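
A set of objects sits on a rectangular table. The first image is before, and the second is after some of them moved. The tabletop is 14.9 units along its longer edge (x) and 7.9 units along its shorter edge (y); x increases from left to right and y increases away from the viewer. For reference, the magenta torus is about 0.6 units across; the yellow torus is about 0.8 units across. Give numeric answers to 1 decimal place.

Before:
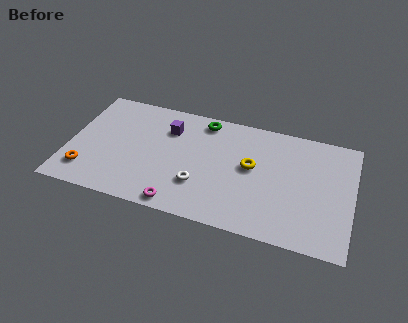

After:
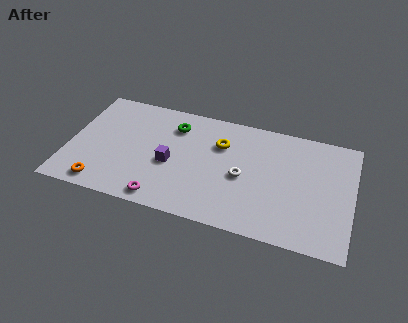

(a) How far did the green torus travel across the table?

1.7

The green torus moved from about (6.9, 6.9) to (5.4, 6.1), a distance of √(1.5² + 0.8²) ≈ 1.7.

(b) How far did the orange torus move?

1.1

The orange torus was near (1.1, 1.7) before and (2.0, 1.0) after, so it travelled √(0.9² + 0.7²) ≈ 1.1 units.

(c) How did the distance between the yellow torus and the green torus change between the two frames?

-1.1

Before: roughly 3.7 units apart; after: 2.6. That's 1.1 units closer together.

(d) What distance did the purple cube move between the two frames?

2.4

From (5.1, 5.8) to (5.4, 3.4), the purple cube covered √(0.3² + 2.4²) ≈ 2.4 units.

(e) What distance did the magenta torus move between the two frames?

0.9

The magenta torus was near (6.1, 0.8) before and (5.2, 0.9) after, so it travelled √(0.9² + 0.1²) ≈ 0.9 units.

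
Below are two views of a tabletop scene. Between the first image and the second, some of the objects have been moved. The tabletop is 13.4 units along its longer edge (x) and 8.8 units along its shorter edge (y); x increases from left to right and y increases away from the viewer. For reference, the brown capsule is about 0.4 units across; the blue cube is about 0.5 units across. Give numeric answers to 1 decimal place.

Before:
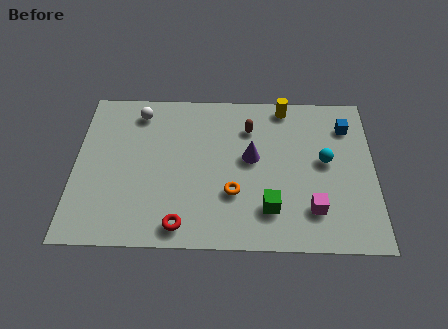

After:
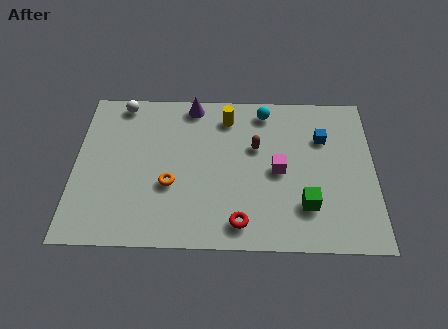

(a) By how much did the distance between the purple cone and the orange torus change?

+2.5

Before: roughly 2.2 units apart; after: 4.7. That's 2.5 units further apart.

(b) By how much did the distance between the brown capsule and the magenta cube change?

-3.7

The distance was about 5.3 in the first image and 1.6 in the second, so they moved 3.7 units closer together.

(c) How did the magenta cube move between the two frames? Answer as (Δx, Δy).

(-1.5, 2.1)

The magenta cube started near (10.6, 2.1) and ended near (9.1, 4.2).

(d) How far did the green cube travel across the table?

1.6

The green cube moved from about (8.7, 2.1) to (10.3, 2.3), a distance of √(1.6² + 0.2²) ≈ 1.6.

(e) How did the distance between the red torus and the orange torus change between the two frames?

+0.8

They were about 2.9 units apart before and 3.7 after — 0.8 units further apart.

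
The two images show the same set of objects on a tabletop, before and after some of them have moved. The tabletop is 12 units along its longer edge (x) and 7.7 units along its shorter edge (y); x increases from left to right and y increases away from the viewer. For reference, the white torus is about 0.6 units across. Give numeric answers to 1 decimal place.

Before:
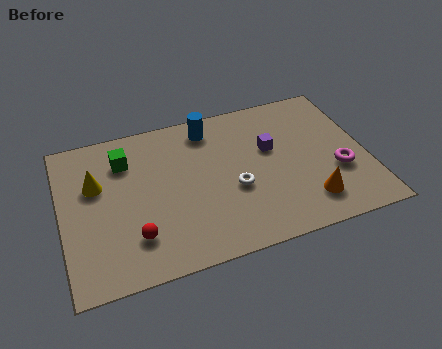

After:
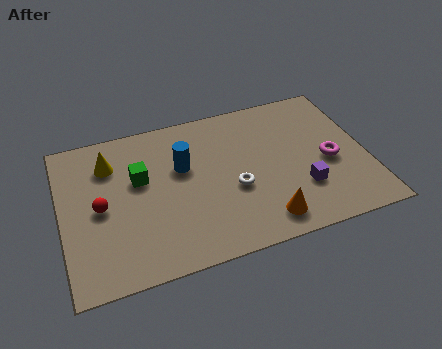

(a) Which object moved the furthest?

the purple cube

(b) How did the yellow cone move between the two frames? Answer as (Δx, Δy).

(0.6, 0.9)

From the two frames, the yellow cone sits at roughly (1.4, 4.9) before and (2.0, 5.8) after.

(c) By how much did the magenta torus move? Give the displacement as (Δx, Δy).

(-0.3, 0.6)

The magenta torus was at about (10.8, 2.8) and moved to about (10.5, 3.4).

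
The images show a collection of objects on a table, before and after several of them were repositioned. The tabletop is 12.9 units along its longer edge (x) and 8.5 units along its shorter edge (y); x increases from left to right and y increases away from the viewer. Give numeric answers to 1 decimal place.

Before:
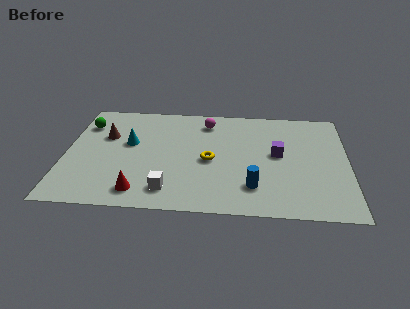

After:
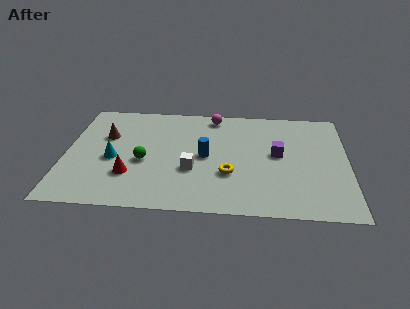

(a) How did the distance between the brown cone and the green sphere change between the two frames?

+1.3

The distance was about 1.3 in the first image and 2.6 in the second, so they moved 1.3 units further apart.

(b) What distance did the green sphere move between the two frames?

4.0

The green sphere moved from about (0.8, 6.4) to (3.6, 3.6), a distance of √(2.8² + 2.8²) ≈ 4.0.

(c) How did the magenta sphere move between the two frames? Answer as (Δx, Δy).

(0.3, 0.5)

The magenta sphere started near (6.4, 7.0) and ended near (6.7, 7.5).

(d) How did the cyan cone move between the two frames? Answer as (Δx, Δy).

(-0.7, -1.3)

From the two frames, the cyan cone sits at roughly (2.9, 5.0) before and (2.2, 3.7) after.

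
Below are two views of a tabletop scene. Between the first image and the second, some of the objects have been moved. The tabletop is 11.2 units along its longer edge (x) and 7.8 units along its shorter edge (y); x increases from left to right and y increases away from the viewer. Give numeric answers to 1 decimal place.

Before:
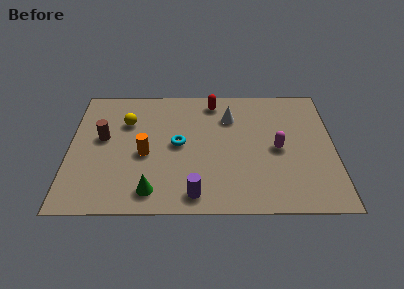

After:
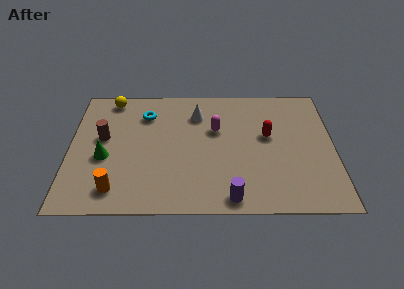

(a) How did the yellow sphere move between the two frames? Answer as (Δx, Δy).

(-0.7, 1.5)

From the two frames, the yellow sphere sits at roughly (2.4, 5.4) before and (1.7, 6.9) after.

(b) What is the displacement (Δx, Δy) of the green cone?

(-2.0, 2.0)

The green cone was at about (3.5, 1.2) and moved to about (1.5, 3.2).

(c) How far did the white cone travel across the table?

1.4

From (6.8, 5.7) to (5.4, 5.9), the white cone covered √(1.4² + 0.2²) ≈ 1.4 units.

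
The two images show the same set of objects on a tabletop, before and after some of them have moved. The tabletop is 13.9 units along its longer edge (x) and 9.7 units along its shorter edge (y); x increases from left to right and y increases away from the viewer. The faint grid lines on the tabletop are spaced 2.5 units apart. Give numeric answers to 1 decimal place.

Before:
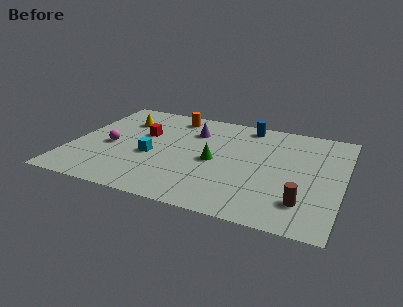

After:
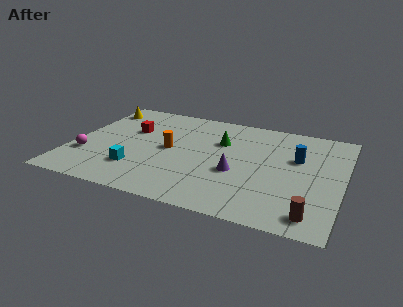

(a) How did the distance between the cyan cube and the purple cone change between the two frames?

+1.6

Before: roughly 3.6 units apart; after: 5.2. That's 1.6 units further apart.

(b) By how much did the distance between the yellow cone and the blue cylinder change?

+4.3

The distance was about 6.6 in the first image and 10.9 in the second, so they moved 4.3 units further apart.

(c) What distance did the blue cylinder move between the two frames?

3.8

The blue cylinder moved from about (8.7, 8.6) to (11.5, 6.1), a distance of √(2.8² + 2.5²) ≈ 3.8.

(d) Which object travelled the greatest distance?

the purple cone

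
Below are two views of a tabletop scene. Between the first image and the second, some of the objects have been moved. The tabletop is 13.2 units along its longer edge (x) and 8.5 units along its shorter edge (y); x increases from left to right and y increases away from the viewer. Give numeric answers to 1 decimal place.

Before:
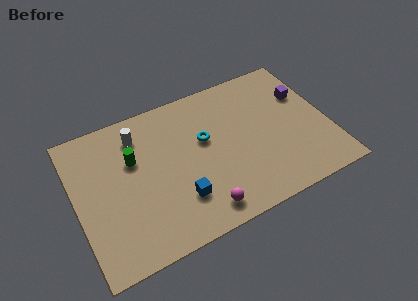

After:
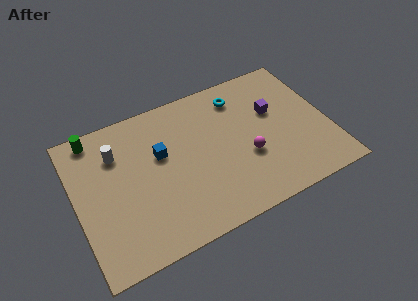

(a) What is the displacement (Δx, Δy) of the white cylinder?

(-1.2, -0.6)

The white cylinder started near (3.5, 6.8) and ended near (2.3, 6.2).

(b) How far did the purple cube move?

1.7

The purple cube moved from about (12.2, 5.7) to (10.5, 5.3), a distance of √(1.7² + 0.4²) ≈ 1.7.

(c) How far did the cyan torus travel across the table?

2.8

The cyan torus was near (6.8, 5.1) before and (8.9, 6.9) after, so it travelled √(2.1² + 1.8²) ≈ 2.8 units.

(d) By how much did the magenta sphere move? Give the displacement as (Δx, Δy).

(2.7, 2.0)

From the two frames, the magenta sphere sits at roughly (6.1, 1.2) before and (8.8, 3.2) after.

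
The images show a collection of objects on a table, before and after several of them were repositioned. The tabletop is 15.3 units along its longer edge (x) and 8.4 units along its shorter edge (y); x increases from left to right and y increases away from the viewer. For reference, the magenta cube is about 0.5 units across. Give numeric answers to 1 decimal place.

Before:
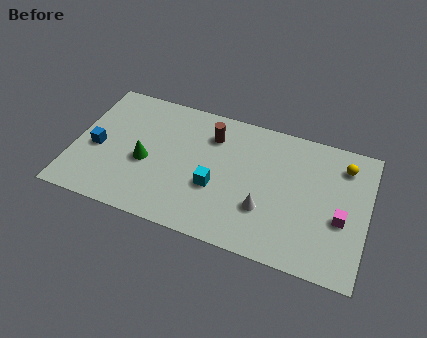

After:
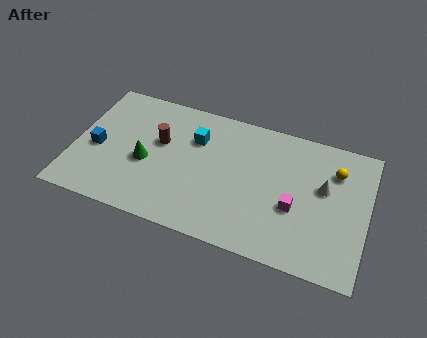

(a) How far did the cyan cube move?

3.0

From (7.5, 3.2) to (6.2, 5.9), the cyan cube covered √(1.3² + 2.7²) ≈ 3.0 units.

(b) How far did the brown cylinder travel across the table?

2.9

From (7.0, 6.4) to (4.4, 5.1), the brown cylinder covered √(2.6² + 1.3²) ≈ 2.9 units.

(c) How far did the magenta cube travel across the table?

2.4

From (14.0, 3.4) to (11.6, 3.3), the magenta cube covered √(2.4² + 0.1²) ≈ 2.4 units.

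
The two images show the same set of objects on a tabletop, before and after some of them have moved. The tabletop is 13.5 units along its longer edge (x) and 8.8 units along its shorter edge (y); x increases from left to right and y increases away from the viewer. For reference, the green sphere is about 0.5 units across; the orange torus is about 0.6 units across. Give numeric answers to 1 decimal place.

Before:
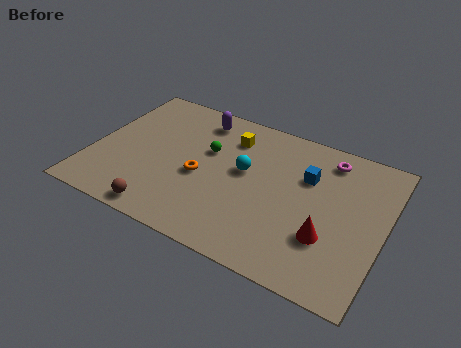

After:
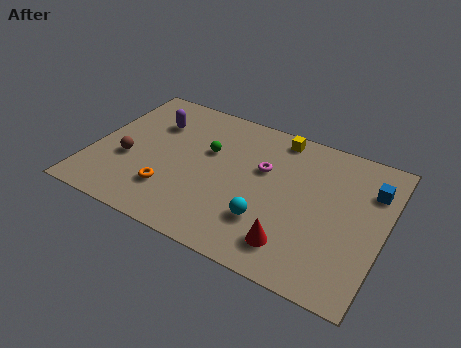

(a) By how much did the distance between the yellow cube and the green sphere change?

+2.2

The distance was about 1.6 in the first image and 3.8 in the second, so they moved 2.2 units further apart.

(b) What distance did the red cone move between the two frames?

1.8

The red cone moved from about (11.1, 2.8) to (9.7, 1.7), a distance of √(1.4² + 1.1²) ≈ 1.8.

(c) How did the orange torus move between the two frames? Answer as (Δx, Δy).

(-1.2, -1.5)

The orange torus started near (5.1, 3.8) and ended near (3.9, 2.3).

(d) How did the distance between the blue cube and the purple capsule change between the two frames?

+4.7

They were about 5.5 units apart before and 10.2 after — 4.7 units further apart.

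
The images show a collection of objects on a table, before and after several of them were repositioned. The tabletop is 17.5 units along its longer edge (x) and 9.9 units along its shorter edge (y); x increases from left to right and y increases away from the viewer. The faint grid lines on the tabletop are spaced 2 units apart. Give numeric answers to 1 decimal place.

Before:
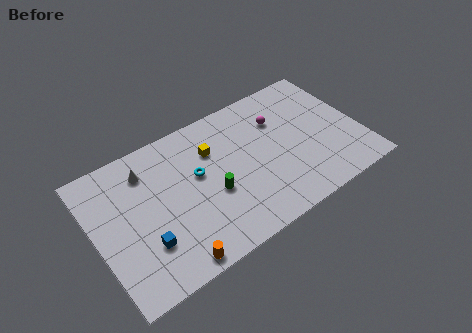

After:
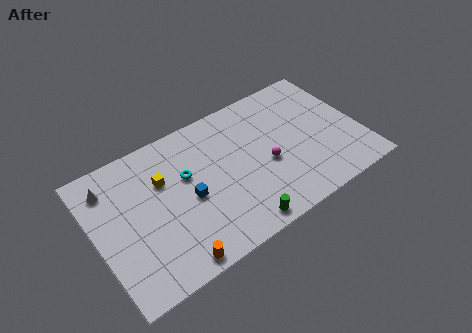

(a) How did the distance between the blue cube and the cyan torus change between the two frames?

-3.3

They were about 4.9 units apart before and 1.6 after — 3.3 units closer together.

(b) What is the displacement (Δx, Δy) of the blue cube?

(3.1, 1.6)

The blue cube was at about (2.9, 2.9) and moved to about (6.0, 4.5).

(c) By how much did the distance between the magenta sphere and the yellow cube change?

+2.5

They were about 4.5 units apart before and 7.0 after — 2.5 units further apart.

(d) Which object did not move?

the orange cylinder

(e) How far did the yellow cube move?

3.4

The yellow cube was near (8.0, 7.0) before and (4.6, 6.6) after, so it travelled √(3.4² + 0.4²) ≈ 3.4 units.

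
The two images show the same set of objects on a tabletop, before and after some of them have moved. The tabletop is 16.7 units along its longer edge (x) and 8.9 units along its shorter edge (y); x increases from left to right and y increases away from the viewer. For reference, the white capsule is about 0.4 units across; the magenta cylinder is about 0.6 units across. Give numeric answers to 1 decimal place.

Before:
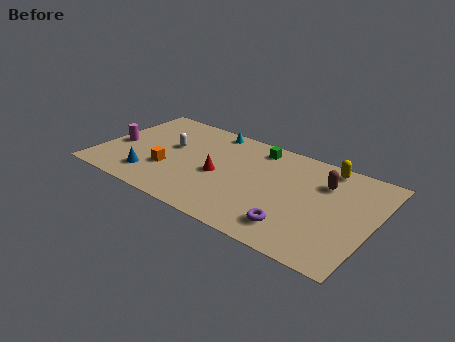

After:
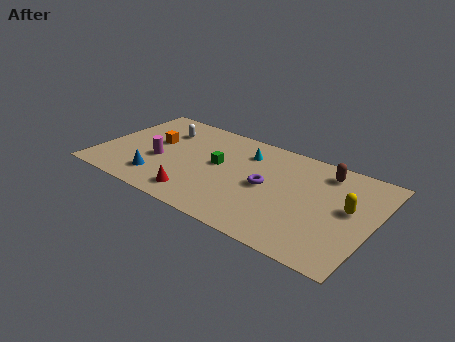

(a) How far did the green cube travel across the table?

3.4

The green cube moved from about (9.2, 7.6) to (7.2, 4.9), a distance of √(2.0² + 2.7²) ≈ 3.4.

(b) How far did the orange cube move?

2.6

The orange cube moved from about (4.4, 3.0) to (3.1, 5.2), a distance of √(1.3² + 2.2²) ≈ 2.6.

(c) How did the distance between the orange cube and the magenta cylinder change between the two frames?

-1.8

They were about 3.5 units apart before and 1.7 after — 1.8 units closer together.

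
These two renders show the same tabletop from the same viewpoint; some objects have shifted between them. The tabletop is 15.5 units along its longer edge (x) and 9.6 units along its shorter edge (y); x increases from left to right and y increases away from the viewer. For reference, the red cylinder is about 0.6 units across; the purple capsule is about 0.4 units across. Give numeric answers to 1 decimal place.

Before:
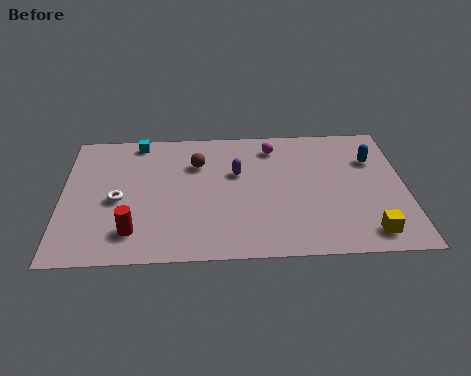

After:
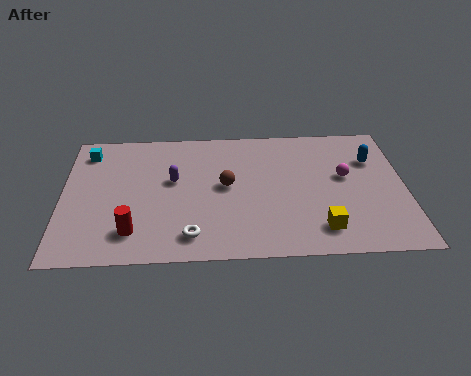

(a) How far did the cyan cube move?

2.4

The cyan cube was near (3.4, 8.6) before and (1.1, 7.9) after, so it travelled √(2.3² + 0.7²) ≈ 2.4 units.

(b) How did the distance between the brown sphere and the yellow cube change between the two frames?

-4.0

Before: roughly 9.3 units apart; after: 5.3. That's 4.0 units closer together.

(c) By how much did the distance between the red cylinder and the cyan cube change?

-0.3

The distance was about 6.6 in the first image and 6.3 in the second, so they moved 0.3 units closer together.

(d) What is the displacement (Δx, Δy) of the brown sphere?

(1.3, -1.7)

The brown sphere was at about (6.1, 6.8) and moved to about (7.4, 5.1).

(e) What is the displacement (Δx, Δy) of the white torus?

(3.3, -2.7)

The white torus started near (2.5, 4.3) and ended near (5.8, 1.6).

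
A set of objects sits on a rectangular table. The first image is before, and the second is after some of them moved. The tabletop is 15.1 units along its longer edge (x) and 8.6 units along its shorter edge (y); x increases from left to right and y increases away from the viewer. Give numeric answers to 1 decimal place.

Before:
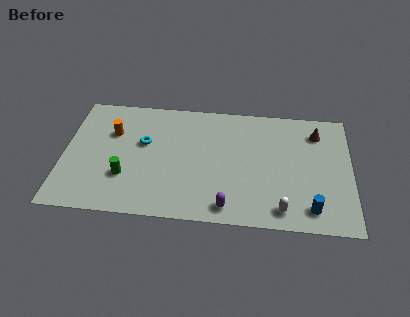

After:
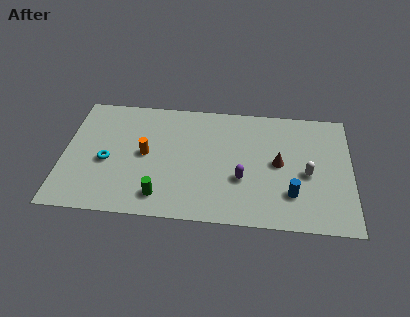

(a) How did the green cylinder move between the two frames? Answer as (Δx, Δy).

(1.9, -1.2)

From the two frames, the green cylinder sits at roughly (3.3, 2.7) before and (5.2, 1.5) after.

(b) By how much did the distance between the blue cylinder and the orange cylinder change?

-3.4

They were about 11.4 units apart before and 8.0 after — 3.4 units closer together.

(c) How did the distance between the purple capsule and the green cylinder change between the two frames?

-1.1

They were about 5.6 units apart before and 4.5 after — 1.1 units closer together.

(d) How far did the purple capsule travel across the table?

2.1

The purple capsule was near (8.7, 1.1) before and (9.4, 3.1) after, so it travelled √(0.7² + 2.0²) ≈ 2.1 units.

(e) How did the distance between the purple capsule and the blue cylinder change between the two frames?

-1.6

Before: roughly 4.3 units apart; after: 2.7. That's 1.6 units closer together.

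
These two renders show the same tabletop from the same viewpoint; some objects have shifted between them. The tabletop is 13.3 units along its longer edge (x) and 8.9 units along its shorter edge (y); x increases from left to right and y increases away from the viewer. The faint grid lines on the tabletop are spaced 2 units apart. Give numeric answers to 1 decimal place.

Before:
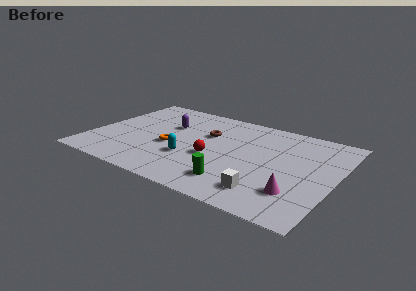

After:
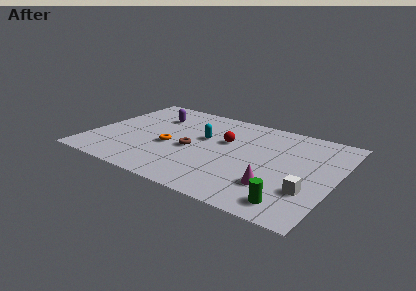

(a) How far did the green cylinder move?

3.1

The green cylinder was near (8.3, 1.8) before and (11.4, 1.3) after, so it travelled √(3.1² + 0.5²) ≈ 3.1 units.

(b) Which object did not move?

the orange torus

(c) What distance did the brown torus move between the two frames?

2.0

The brown torus moved from about (6.1, 5.8) to (5.6, 3.9), a distance of √(0.5² + 1.9²) ≈ 2.0.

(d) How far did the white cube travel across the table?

2.3

From (10.0, 1.7) to (12.1, 2.7), the white cube covered √(2.1² + 1.0²) ≈ 2.3 units.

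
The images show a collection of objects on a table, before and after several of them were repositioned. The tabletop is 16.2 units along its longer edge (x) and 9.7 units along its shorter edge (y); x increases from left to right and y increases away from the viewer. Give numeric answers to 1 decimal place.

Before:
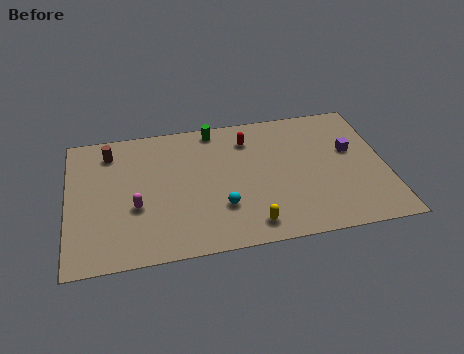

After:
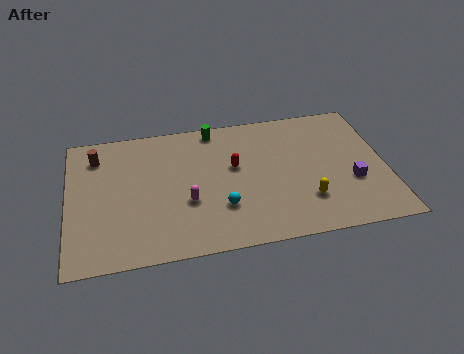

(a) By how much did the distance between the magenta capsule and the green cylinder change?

-1.2

Before: roughly 6.5 units apart; after: 5.3. That's 1.2 units closer together.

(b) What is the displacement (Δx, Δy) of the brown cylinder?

(-0.7, -0.2)

From the two frames, the brown cylinder sits at roughly (2.2, 7.9) before and (1.5, 7.7) after.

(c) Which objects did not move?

the cyan sphere and the green cylinder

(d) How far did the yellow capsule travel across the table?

3.1

The yellow capsule was near (9.1, 1.4) before and (12.0, 2.6) after, so it travelled √(2.9² + 1.2²) ≈ 3.1 units.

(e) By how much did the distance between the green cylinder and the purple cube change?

+1.1

The distance was about 7.5 in the first image and 8.6 in the second, so they moved 1.1 units further apart.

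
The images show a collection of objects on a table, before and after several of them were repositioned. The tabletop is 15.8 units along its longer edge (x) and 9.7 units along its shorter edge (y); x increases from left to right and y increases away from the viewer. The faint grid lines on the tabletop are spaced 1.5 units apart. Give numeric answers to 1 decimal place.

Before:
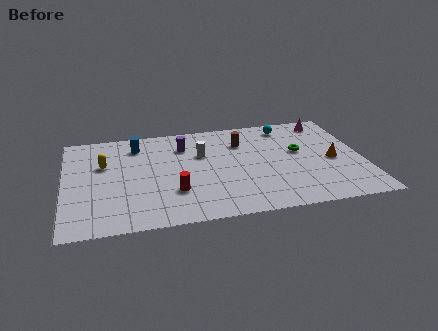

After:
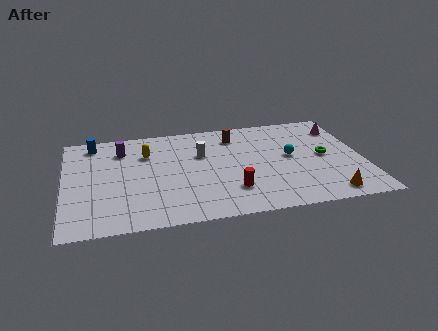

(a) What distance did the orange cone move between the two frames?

3.2

The orange cone was near (14.2, 4.4) before and (13.7, 1.2) after, so it travelled √(0.5² + 3.2²) ≈ 3.2 units.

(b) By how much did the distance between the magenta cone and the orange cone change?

+2.5

Before: roughly 4.0 units apart; after: 6.5. That's 2.5 units further apart.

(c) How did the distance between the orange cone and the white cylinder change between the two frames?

+1.0

The distance was about 7.2 in the first image and 8.2 in the second, so they moved 1.0 units further apart.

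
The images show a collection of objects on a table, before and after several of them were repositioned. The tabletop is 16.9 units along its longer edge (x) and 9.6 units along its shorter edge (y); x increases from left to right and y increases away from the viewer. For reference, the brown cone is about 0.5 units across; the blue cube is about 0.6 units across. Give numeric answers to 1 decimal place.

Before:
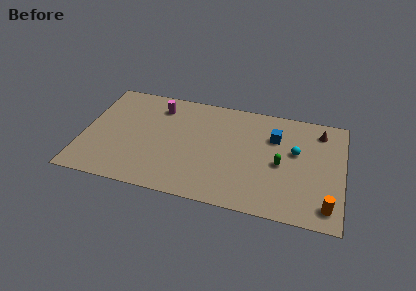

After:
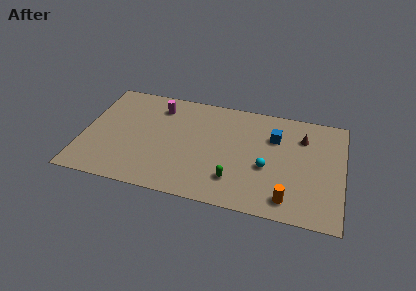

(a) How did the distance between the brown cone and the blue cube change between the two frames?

-1.3

Before: roughly 3.1 units apart; after: 1.8. That's 1.3 units closer together.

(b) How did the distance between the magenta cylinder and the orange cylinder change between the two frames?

-2.1

Before: roughly 12.9 units apart; after: 10.8. That's 2.1 units closer together.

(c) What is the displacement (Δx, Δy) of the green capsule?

(-2.9, -2.1)

The green capsule started near (12.9, 4.4) and ended near (10.0, 2.3).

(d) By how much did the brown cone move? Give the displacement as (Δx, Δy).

(-1.1, -0.8)

The brown cone was at about (15.3, 7.9) and moved to about (14.2, 7.1).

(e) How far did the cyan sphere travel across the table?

2.5

The cyan sphere moved from about (13.8, 5.7) to (12.0, 3.9), a distance of √(1.8² + 1.8²) ≈ 2.5.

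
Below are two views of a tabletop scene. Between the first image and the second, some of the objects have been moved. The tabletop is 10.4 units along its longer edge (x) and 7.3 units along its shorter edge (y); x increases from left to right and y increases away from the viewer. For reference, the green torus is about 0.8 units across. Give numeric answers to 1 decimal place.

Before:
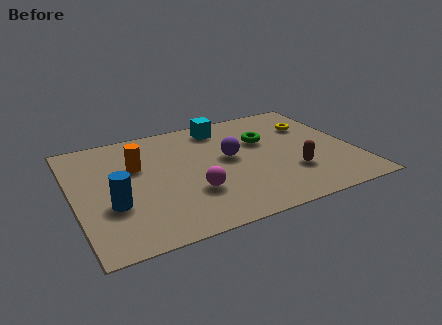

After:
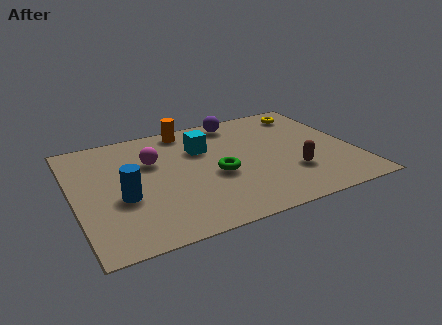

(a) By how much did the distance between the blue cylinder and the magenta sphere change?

-0.6

Before: roughly 2.9 units apart; after: 2.3. That's 0.6 units closer together.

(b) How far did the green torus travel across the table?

2.6

The green torus was near (7.2, 4.7) before and (5.2, 3.1) after, so it travelled √(2.0² + 1.6²) ≈ 2.6 units.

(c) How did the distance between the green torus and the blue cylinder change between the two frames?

-2.8

The distance was about 6.3 in the first image and 3.5 in the second, so they moved 2.8 units closer together.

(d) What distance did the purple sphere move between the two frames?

2.5

The purple sphere moved from about (5.8, 4.0) to (6.4, 6.4), a distance of √(0.6² + 2.4²) ≈ 2.5.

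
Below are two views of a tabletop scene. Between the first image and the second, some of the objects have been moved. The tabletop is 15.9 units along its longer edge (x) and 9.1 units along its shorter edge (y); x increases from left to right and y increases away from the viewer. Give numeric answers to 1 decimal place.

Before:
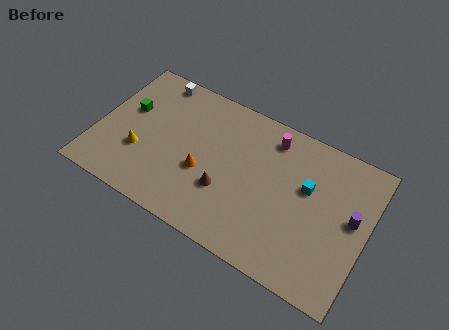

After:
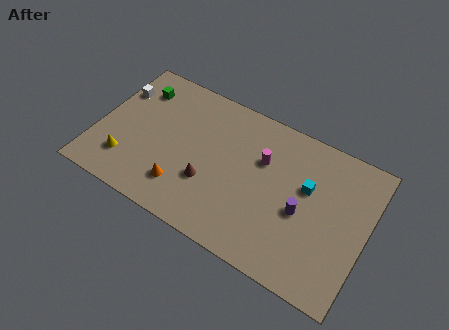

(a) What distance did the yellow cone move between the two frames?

1.1

The yellow cone moved from about (2.7, 3.1) to (2.0, 2.2), a distance of √(0.7² + 0.9²) ≈ 1.1.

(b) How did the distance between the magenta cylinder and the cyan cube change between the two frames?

-0.4

The distance was about 3.1 in the first image and 2.7 in the second, so they moved 0.4 units closer together.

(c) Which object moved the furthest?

the purple cylinder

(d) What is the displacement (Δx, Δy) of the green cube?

(0.3, 1.6)

The green cube was at about (1.6, 5.5) and moved to about (1.9, 7.1).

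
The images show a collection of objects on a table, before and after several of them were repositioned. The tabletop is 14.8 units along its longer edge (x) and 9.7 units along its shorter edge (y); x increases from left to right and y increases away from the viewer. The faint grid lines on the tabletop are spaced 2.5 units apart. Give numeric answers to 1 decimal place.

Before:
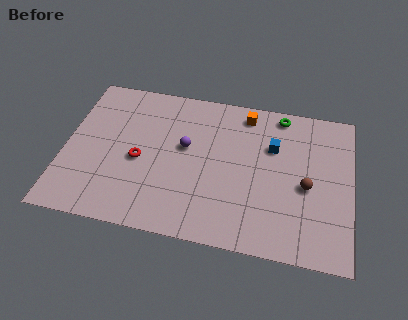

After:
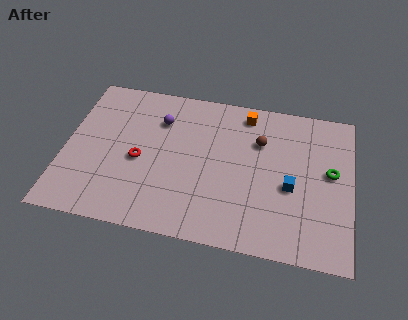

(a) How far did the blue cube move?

2.6

The blue cube moved from about (10.7, 6.5) to (11.7, 4.1), a distance of √(1.0² + 2.4²) ≈ 2.6.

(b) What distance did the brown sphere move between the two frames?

3.5

From (12.5, 4.3) to (10.0, 6.7), the brown sphere covered √(2.5² + 2.4²) ≈ 3.5 units.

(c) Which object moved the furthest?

the green torus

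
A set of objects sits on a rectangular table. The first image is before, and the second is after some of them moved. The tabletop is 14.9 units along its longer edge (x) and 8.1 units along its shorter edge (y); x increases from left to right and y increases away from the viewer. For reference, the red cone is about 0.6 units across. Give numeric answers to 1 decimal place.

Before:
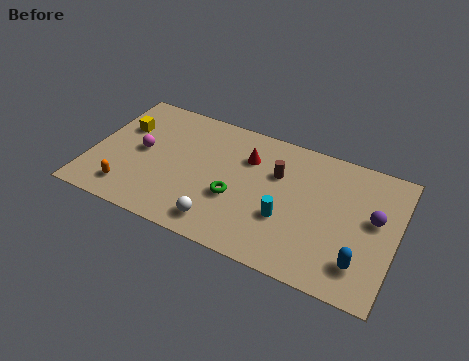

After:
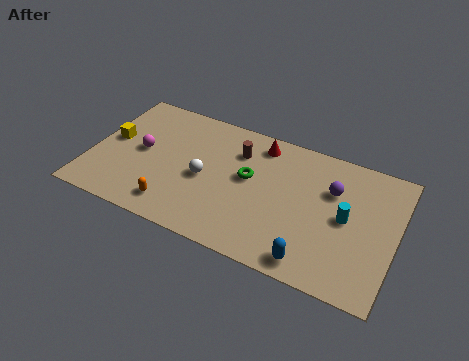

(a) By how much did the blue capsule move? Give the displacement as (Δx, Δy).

(-2.2, -0.8)

The blue capsule was at about (13.4, 1.8) and moved to about (11.2, 1.0).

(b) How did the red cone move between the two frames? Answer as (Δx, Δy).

(0.5, 1.1)

The red cone was at about (7.5, 5.8) and moved to about (8.0, 6.9).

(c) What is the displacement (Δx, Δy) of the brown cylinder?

(-2.0, 0.6)

The brown cylinder started near (9.0, 5.4) and ended near (7.0, 6.0).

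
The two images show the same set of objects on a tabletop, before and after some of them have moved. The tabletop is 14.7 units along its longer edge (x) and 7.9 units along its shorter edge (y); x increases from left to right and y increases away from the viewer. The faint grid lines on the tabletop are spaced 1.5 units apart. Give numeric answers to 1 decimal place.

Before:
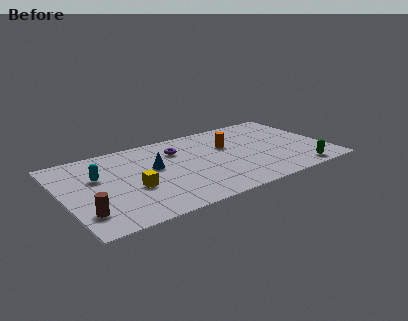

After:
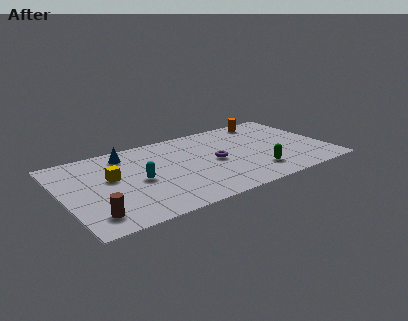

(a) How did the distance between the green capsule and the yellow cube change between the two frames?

-1.1

The distance was about 9.3 in the first image and 8.2 in the second, so they moved 1.1 units closer together.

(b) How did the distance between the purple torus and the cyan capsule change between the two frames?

-0.4

Before: roughly 4.7 units apart; after: 4.3. That's 0.4 units closer together.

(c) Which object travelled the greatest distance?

the orange cylinder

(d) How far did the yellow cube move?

1.8

The yellow cube was near (3.7, 3.1) before and (2.7, 4.6) after, so it travelled √(1.0² + 1.5²) ≈ 1.8 units.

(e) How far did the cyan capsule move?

2.5

The cyan capsule was near (2.0, 5.0) before and (4.1, 3.7) after, so it travelled √(2.1² + 1.3²) ≈ 2.5 units.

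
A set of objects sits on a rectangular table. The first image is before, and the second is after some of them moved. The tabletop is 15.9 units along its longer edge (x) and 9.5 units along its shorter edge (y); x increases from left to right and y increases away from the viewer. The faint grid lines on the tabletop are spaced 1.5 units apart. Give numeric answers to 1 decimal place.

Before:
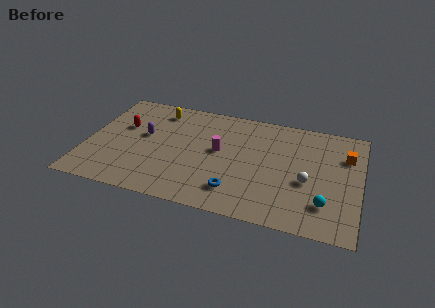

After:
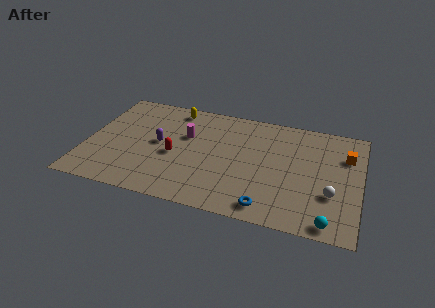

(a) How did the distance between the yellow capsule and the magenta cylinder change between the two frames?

-2.2

They were about 4.7 units apart before and 2.5 after — 2.2 units closer together.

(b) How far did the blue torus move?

2.1

The blue torus moved from about (8.9, 2.0) to (10.8, 1.2), a distance of √(1.9² + 0.8²) ≈ 2.1.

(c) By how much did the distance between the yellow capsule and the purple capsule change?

+0.9

The distance was about 2.6 in the first image and 3.5 in the second, so they moved 0.9 units further apart.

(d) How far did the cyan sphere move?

1.4

From (14.0, 2.3) to (14.3, 0.9), the cyan sphere covered √(0.3² + 1.4²) ≈ 1.4 units.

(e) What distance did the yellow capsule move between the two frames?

1.0

From (3.9, 7.9) to (4.8, 8.3), the yellow capsule covered √(0.9² + 0.4²) ≈ 1.0 units.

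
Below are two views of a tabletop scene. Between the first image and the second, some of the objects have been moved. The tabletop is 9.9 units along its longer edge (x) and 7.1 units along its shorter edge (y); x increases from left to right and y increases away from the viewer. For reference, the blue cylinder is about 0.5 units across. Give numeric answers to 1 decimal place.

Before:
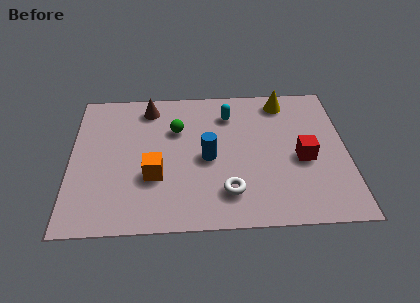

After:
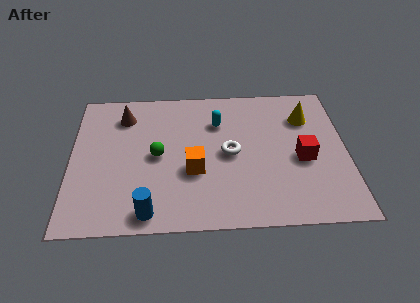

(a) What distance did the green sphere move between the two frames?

1.5

The green sphere moved from about (3.8, 4.8) to (3.1, 3.5), a distance of √(0.7² + 1.3²) ≈ 1.5.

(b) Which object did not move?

the red cube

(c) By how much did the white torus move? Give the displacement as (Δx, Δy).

(0.1, 1.9)

The white torus started near (5.6, 1.6) and ended near (5.7, 3.5).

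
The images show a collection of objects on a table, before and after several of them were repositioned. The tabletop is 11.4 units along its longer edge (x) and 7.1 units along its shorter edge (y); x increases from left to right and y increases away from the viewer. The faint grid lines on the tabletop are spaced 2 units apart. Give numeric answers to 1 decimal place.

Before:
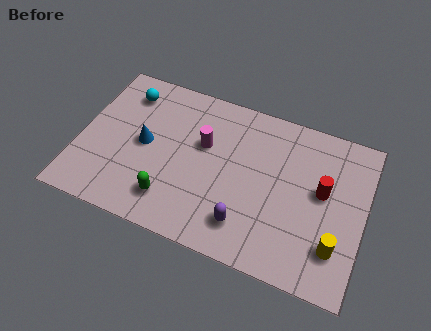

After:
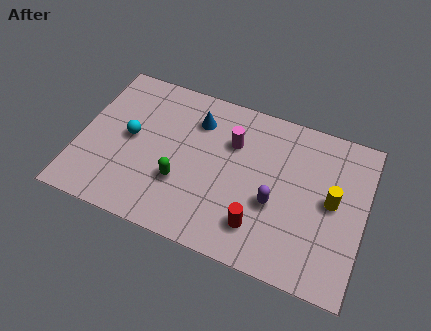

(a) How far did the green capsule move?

0.9

The green capsule moved from about (3.9, 1.5) to (4.2, 2.4), a distance of √(0.3² + 0.9²) ≈ 0.9.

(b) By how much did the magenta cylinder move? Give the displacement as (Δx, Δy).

(1.1, 0.5)

The magenta cylinder started near (4.9, 4.4) and ended near (6.0, 4.9).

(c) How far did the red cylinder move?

3.3

The red cylinder moved from about (9.7, 4.0) to (7.4, 1.6), a distance of √(2.3² + 2.4²) ≈ 3.3.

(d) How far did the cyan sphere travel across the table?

2.0

The cyan sphere moved from about (1.6, 5.7) to (2.0, 3.7), a distance of √(0.4² + 2.0²) ≈ 2.0.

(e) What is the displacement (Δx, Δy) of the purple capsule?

(1.0, 1.3)

The purple capsule started near (6.9, 1.5) and ended near (7.9, 2.8).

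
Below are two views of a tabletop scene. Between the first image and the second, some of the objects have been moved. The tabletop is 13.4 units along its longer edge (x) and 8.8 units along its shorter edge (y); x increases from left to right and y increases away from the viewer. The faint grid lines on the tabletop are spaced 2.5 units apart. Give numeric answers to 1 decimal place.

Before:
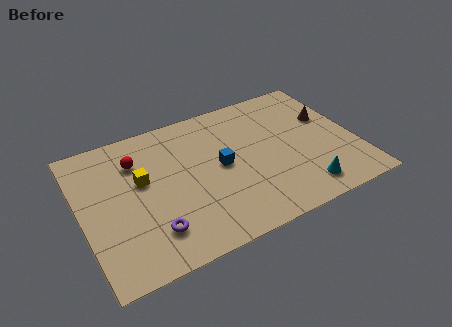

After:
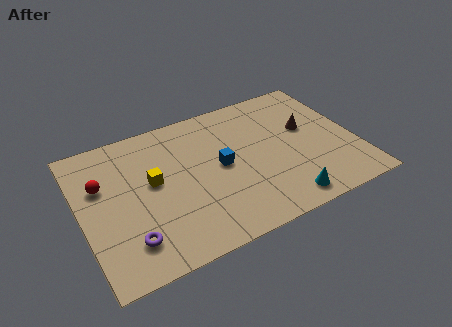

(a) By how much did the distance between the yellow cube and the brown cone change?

-1.6

The distance was about 9.3 in the first image and 7.7 in the second, so they moved 1.6 units closer together.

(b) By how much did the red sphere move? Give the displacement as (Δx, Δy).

(-1.8, -0.8)

The red sphere started near (2.9, 6.5) and ended near (1.1, 5.7).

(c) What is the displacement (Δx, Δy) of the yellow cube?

(0.5, -0.3)

The yellow cube started near (3.0, 5.2) and ended near (3.5, 4.9).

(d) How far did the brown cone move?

1.1

The brown cone was near (12.3, 5.5) before and (11.2, 5.2) after, so it travelled √(1.1² + 0.3²) ≈ 1.1 units.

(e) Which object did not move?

the blue cube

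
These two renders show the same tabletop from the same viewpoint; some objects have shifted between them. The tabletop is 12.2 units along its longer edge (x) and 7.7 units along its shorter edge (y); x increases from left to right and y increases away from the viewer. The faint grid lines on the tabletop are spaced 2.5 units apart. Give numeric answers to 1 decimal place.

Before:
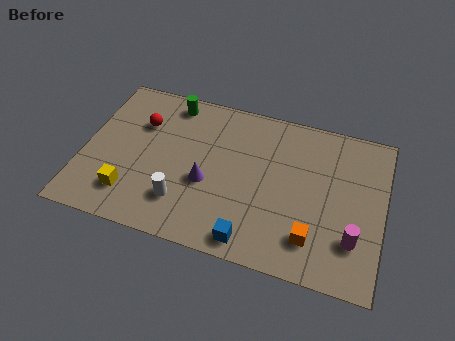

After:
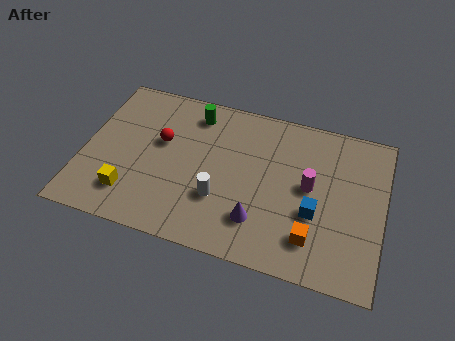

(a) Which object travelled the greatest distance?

the blue cube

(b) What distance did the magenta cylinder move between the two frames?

2.8

From (11.1, 2.1) to (9.2, 4.1), the magenta cylinder covered √(1.9² + 2.0²) ≈ 2.8 units.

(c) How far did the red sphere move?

1.1

The red sphere was near (2.2, 5.3) before and (3.1, 4.6) after, so it travelled √(0.9² + 0.7²) ≈ 1.1 units.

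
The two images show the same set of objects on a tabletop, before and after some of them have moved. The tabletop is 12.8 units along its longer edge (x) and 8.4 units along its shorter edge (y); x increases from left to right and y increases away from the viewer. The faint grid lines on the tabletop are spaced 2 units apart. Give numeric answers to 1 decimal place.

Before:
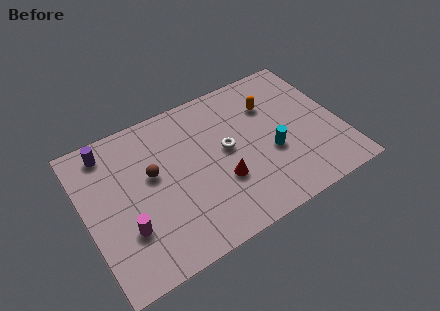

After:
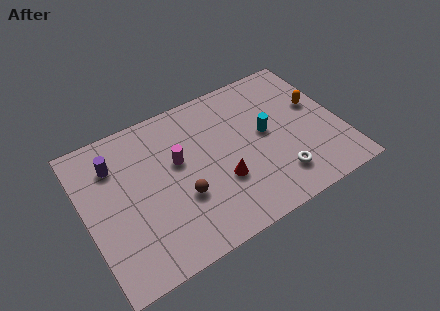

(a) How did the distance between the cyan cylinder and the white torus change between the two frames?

+0.3

The distance was about 2.4 in the first image and 2.7 in the second, so they moved 0.3 units further apart.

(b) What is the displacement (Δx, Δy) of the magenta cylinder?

(2.9, 2.4)

The magenta cylinder started near (1.8, 2.6) and ended near (4.7, 5.0).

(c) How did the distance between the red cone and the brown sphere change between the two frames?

-1.8

The distance was about 3.8 in the first image and 2.0 in the second, so they moved 1.8 units closer together.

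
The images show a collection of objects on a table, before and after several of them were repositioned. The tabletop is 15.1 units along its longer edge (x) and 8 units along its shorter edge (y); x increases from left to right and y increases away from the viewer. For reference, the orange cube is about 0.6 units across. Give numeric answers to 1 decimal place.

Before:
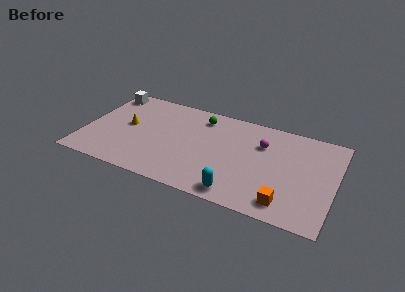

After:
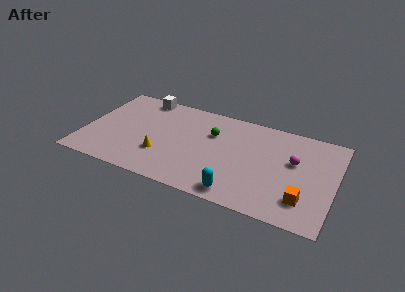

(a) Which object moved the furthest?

the yellow cone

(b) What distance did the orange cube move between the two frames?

1.2

From (12.4, 1.3) to (13.4, 1.9), the orange cube covered √(1.0² + 0.6²) ≈ 1.2 units.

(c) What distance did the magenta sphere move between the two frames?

2.2

The magenta sphere was near (10.6, 5.6) before and (12.6, 4.8) after, so it travelled √(2.0² + 0.8²) ≈ 2.2 units.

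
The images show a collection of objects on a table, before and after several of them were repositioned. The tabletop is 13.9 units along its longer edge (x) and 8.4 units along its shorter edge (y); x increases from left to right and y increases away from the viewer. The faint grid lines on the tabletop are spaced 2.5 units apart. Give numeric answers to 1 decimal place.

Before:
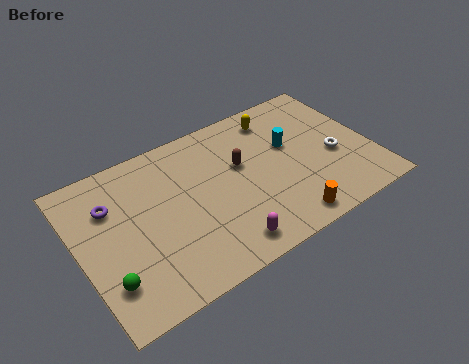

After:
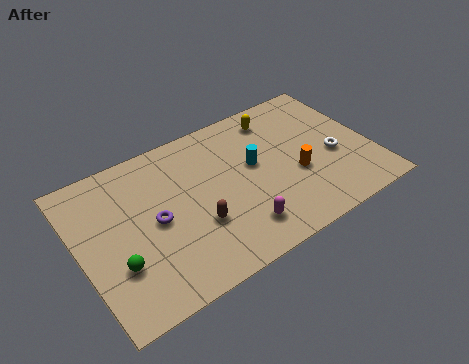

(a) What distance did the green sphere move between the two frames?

0.8

The green sphere moved from about (1.0, 2.1) to (1.5, 2.7), a distance of √(0.5² + 0.6²) ≈ 0.8.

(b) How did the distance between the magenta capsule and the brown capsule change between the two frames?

-2.0

The distance was about 4.2 in the first image and 2.2 in the second, so they moved 2.0 units closer together.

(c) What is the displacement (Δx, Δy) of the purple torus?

(1.8, -1.8)

The purple torus started near (1.7, 5.9) and ended near (3.5, 4.1).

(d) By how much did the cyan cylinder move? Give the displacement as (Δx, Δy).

(-1.8, -0.3)

The cyan cylinder was at about (10.2, 5.1) and moved to about (8.4, 4.8).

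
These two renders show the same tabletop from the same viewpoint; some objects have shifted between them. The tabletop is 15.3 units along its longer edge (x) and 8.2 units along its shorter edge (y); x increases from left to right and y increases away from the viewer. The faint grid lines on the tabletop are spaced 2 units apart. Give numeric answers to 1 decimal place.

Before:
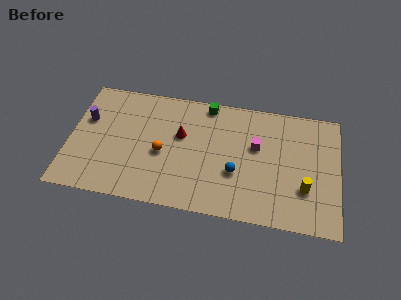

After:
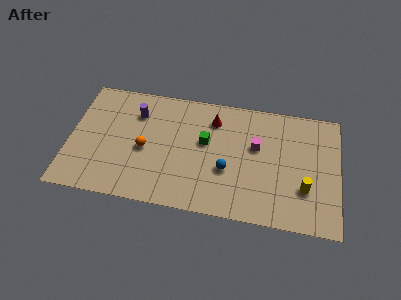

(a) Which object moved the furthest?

the purple cylinder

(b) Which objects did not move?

the yellow cylinder and the magenta cube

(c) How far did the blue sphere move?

0.5

From (9.5, 3.0) to (9.0, 3.1), the blue sphere covered √(0.5² + 0.1²) ≈ 0.5 units.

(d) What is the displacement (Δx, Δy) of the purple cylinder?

(2.8, 0.9)

The purple cylinder started near (0.9, 5.2) and ended near (3.7, 6.1).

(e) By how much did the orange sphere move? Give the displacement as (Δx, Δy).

(-1.0, 0.1)

From the two frames, the orange sphere sits at roughly (5.3, 3.6) before and (4.3, 3.7) after.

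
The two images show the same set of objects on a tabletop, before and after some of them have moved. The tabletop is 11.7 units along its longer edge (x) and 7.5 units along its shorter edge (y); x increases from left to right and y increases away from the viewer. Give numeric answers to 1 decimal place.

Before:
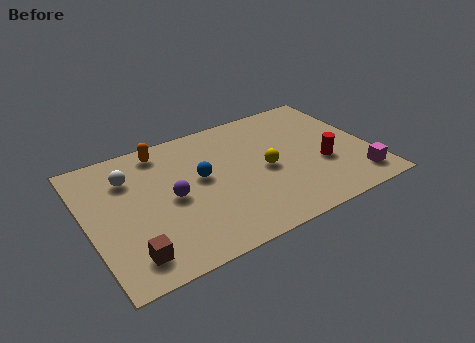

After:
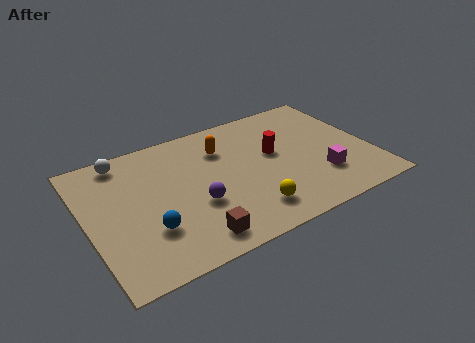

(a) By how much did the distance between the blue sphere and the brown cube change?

-2.4

The distance was about 4.4 in the first image and 2.0 in the second, so they moved 2.4 units closer together.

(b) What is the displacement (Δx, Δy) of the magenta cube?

(-1.4, 0.8)

The magenta cube was at about (10.8, 1.3) and moved to about (9.4, 2.1).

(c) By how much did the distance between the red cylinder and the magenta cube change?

+0.8

The distance was about 1.9 in the first image and 2.7 in the second, so they moved 0.8 units further apart.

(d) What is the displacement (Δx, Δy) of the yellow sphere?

(-1.0, -2.0)

The yellow sphere was at about (7.3, 3.5) and moved to about (6.3, 1.5).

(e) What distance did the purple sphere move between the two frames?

1.2

From (3.4, 3.6) to (4.3, 2.8), the purple sphere covered √(0.9² + 0.8²) ≈ 1.2 units.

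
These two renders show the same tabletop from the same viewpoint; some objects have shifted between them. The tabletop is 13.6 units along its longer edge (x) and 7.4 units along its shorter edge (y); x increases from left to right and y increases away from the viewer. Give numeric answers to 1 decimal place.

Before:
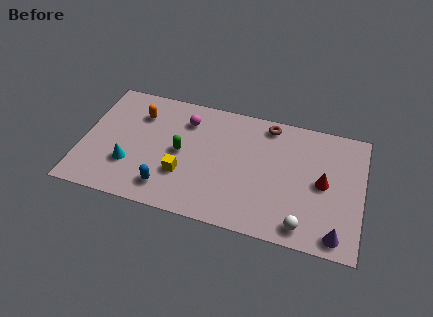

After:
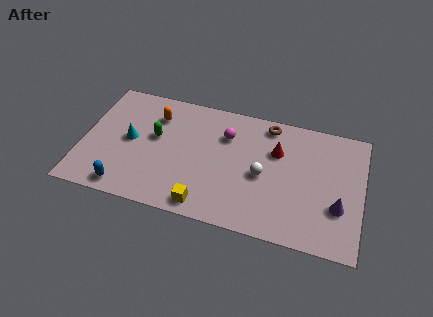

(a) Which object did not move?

the brown torus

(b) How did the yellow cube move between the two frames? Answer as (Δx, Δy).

(1.2, -1.5)

The yellow cube was at about (5.0, 2.4) and moved to about (6.2, 0.9).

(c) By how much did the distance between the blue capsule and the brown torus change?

+1.8

Before: roughly 6.9 units apart; after: 8.7. That's 1.8 units further apart.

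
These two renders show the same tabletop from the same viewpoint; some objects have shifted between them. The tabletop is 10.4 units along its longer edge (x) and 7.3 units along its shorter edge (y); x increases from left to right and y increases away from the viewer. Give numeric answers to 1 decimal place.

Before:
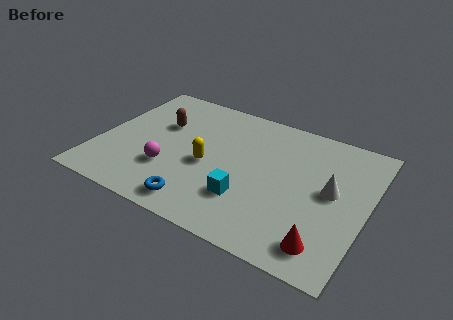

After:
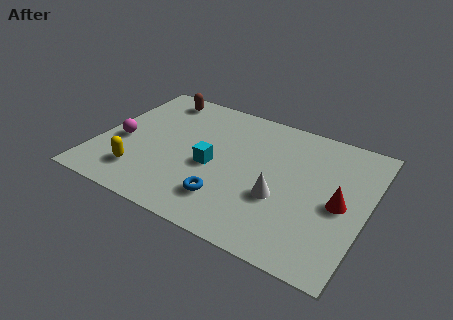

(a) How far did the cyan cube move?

1.9

The cyan cube was near (6.0, 2.1) before and (4.5, 3.2) after, so it travelled √(1.5² + 1.1²) ≈ 1.9 units.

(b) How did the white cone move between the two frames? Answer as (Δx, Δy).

(-1.8, -1.2)

The white cone was at about (9.0, 3.9) and moved to about (7.2, 2.7).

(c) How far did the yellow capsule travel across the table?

2.9

The yellow capsule was near (4.3, 3.2) before and (1.9, 1.6) after, so it travelled √(2.4² + 1.6²) ≈ 2.9 units.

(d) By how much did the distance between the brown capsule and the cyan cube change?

-0.5

The distance was about 4.6 in the first image and 4.1 in the second, so they moved 0.5 units closer together.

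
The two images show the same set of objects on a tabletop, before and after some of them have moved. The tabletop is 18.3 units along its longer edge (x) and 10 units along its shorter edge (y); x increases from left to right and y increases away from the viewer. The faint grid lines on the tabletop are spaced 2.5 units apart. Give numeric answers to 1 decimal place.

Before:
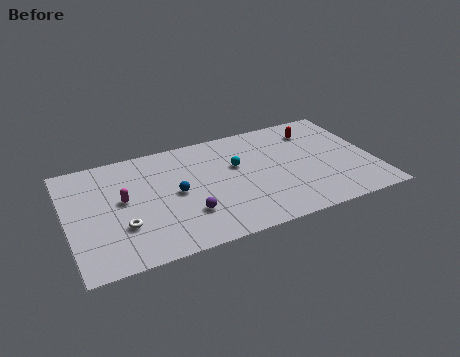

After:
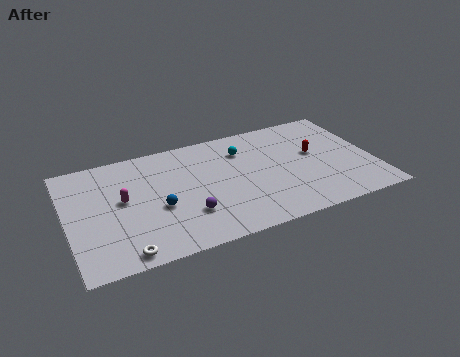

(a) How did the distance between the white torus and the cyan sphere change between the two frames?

+2.4

The distance was about 7.7 in the first image and 10.1 in the second, so they moved 2.4 units further apart.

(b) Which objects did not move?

the purple sphere and the magenta capsule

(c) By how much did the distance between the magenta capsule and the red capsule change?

-0.5

They were about 12.1 units apart before and 11.6 after — 0.5 units closer together.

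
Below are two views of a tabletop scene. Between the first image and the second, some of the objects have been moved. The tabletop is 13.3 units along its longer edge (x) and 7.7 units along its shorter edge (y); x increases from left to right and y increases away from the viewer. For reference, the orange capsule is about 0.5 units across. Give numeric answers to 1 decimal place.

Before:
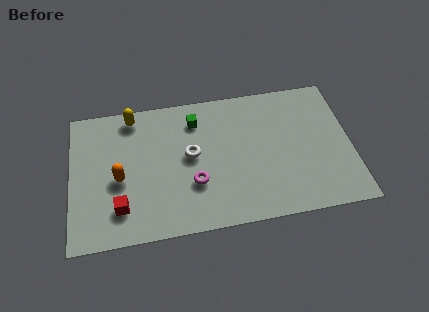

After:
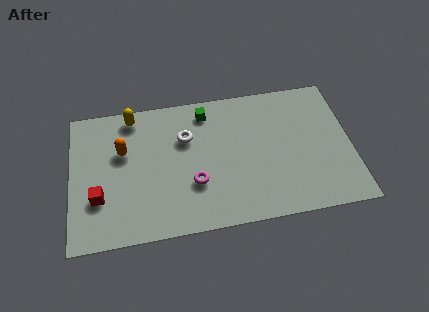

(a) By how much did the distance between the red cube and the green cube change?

+0.9

The distance was about 5.7 in the first image and 6.6 in the second, so they moved 0.9 units further apart.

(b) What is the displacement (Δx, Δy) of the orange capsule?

(0.2, 1.5)

The orange capsule started near (2.3, 3.4) and ended near (2.5, 4.9).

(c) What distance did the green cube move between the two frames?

0.6

The green cube was near (6.0, 6.1) before and (6.5, 6.5) after, so it travelled √(0.5² + 0.4²) ≈ 0.6 units.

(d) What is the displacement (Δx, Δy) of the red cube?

(-1.0, 0.7)

From the two frames, the red cube sits at roughly (2.3, 1.8) before and (1.3, 2.5) after.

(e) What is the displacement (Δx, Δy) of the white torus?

(-0.2, 1.0)

From the two frames, the white torus sits at roughly (5.7, 4.2) before and (5.5, 5.2) after.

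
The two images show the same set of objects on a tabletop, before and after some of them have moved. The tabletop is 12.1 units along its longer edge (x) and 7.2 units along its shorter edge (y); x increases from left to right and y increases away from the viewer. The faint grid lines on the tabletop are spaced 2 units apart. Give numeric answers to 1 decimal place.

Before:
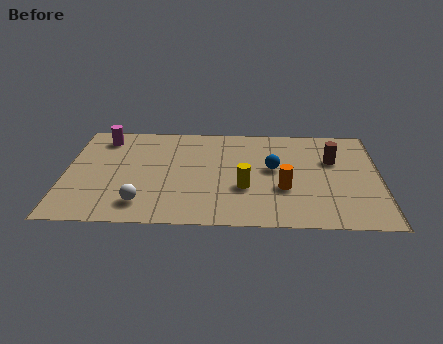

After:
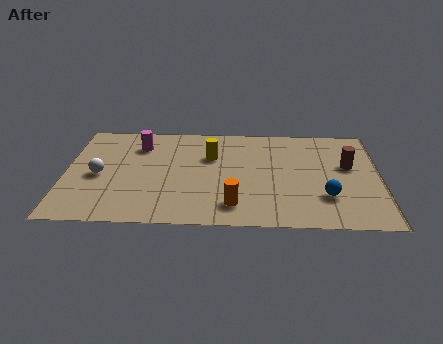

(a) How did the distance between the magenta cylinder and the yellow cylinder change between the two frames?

-3.6

They were about 6.5 units apart before and 2.9 after — 3.6 units closer together.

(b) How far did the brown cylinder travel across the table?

0.7

The brown cylinder was near (10.3, 4.7) before and (10.9, 4.3) after, so it travelled √(0.6² + 0.4²) ≈ 0.7 units.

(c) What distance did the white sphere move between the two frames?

2.5

From (3.0, 1.4) to (1.3, 3.3), the white sphere covered √(1.7² + 1.9²) ≈ 2.5 units.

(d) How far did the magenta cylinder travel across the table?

1.5

From (1.4, 6.0) to (2.8, 5.5), the magenta cylinder covered √(1.4² + 0.5²) ≈ 1.5 units.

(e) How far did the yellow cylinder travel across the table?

2.6

From (6.9, 2.6) to (5.6, 4.8), the yellow cylinder covered √(1.3² + 2.2²) ≈ 2.6 units.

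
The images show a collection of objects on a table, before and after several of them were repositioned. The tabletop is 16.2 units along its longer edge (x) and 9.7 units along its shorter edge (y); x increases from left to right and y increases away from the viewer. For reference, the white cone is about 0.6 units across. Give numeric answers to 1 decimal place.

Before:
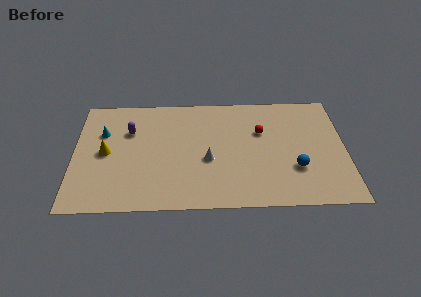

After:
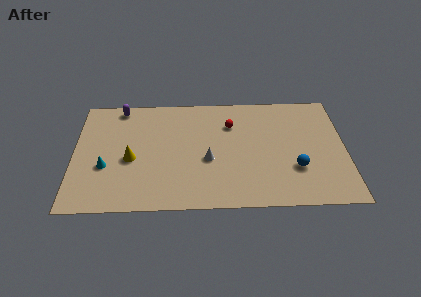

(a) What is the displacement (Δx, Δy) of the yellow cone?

(1.5, -0.6)

The yellow cone started near (1.9, 4.8) and ended near (3.4, 4.2).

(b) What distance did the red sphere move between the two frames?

1.9

The red sphere was near (11.2, 6.3) before and (9.4, 7.0) after, so it travelled √(1.8² + 0.7²) ≈ 1.9 units.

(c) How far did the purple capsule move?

2.2

From (3.3, 6.6) to (2.7, 8.7), the purple capsule covered √(0.6² + 2.1²) ≈ 2.2 units.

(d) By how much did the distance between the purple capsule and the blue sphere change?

+1.4

The distance was about 10.5 in the first image and 11.9 in the second, so they moved 1.4 units further apart.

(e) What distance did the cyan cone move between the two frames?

2.9

The cyan cone was near (1.7, 6.5) before and (1.9, 3.6) after, so it travelled √(0.2² + 2.9²) ≈ 2.9 units.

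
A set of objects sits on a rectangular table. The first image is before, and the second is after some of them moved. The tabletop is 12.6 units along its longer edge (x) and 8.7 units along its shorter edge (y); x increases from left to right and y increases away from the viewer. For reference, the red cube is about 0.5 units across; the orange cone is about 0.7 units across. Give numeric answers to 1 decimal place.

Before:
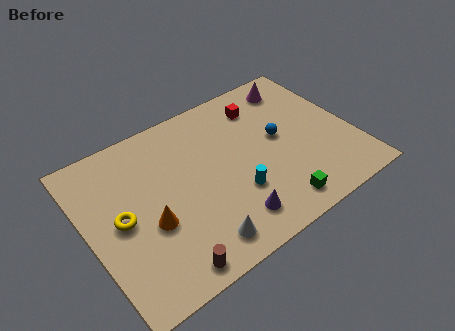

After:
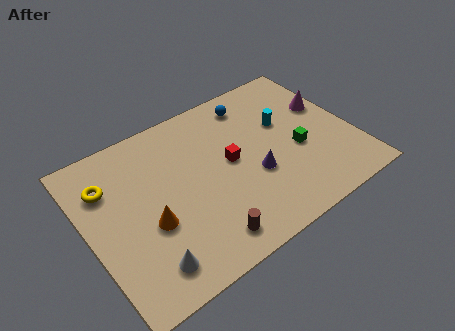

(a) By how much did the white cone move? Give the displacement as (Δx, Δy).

(-2.4, 0.2)

The white cone started near (4.6, 1.3) and ended near (2.2, 1.5).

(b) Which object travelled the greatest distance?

the cyan cylinder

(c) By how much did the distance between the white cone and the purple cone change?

+4.2

Before: roughly 1.6 units apart; after: 5.8. That's 4.2 units further apart.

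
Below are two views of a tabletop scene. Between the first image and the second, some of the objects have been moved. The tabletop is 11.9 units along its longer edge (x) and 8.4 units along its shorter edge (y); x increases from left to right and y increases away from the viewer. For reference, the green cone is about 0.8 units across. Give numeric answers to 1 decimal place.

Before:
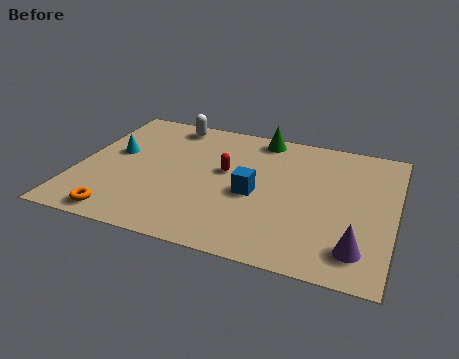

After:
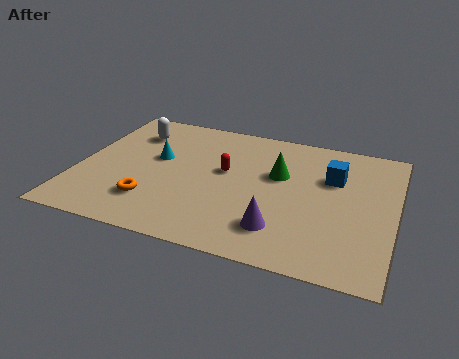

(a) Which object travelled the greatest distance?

the blue cube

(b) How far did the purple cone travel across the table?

2.9

The purple cone was near (10.7, 1.6) before and (7.8, 1.9) after, so it travelled √(2.9² + 0.3²) ≈ 2.9 units.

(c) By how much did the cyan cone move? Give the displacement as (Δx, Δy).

(1.6, 0.1)

The cyan cone was at about (1.3, 4.8) and moved to about (2.9, 4.9).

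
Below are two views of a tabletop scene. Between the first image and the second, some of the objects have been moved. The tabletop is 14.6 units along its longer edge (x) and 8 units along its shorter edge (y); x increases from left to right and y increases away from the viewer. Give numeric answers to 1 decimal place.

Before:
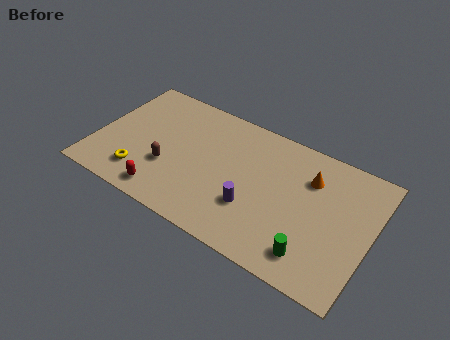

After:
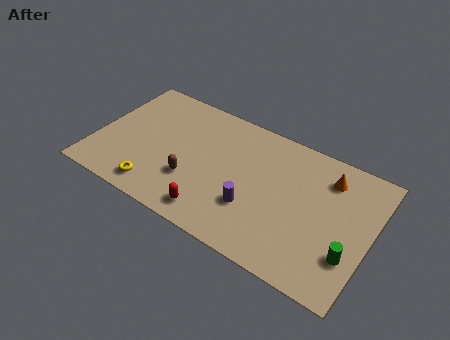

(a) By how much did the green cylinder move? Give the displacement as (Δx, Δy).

(1.8, 0.9)

The green cylinder was at about (11.9, 1.5) and moved to about (13.7, 2.4).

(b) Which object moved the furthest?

the red capsule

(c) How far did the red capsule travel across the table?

2.6

From (4.1, 1.1) to (6.7, 1.2), the red capsule covered √(2.6² + 0.1²) ≈ 2.6 units.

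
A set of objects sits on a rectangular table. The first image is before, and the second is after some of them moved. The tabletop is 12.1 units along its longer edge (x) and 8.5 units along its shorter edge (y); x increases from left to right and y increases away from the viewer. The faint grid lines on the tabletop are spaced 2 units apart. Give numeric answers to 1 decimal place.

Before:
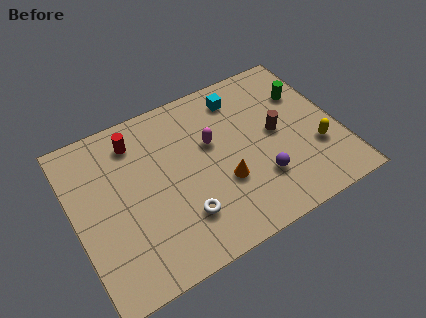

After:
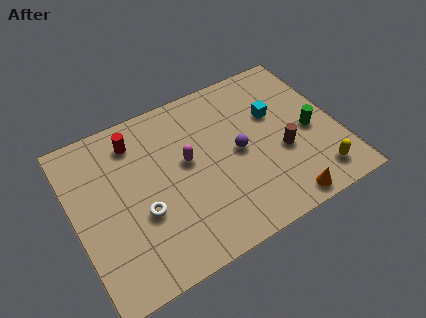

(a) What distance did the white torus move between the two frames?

2.0

The white torus was near (4.6, 2.2) before and (2.9, 3.2) after, so it travelled √(1.7² + 1.0²) ≈ 2.0 units.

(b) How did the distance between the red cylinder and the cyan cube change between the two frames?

+1.6

They were about 4.9 units apart before and 6.5 after — 1.6 units further apart.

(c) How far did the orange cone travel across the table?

3.3

The orange cone was near (6.6, 3.0) before and (9.0, 0.8) after, so it travelled √(2.4² + 2.2²) ≈ 3.3 units.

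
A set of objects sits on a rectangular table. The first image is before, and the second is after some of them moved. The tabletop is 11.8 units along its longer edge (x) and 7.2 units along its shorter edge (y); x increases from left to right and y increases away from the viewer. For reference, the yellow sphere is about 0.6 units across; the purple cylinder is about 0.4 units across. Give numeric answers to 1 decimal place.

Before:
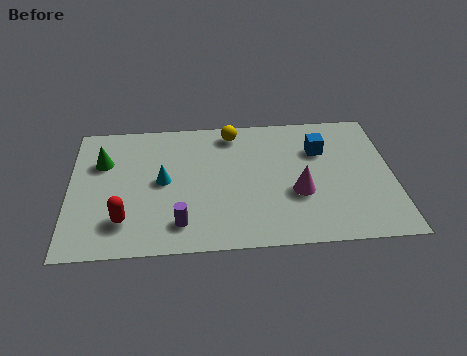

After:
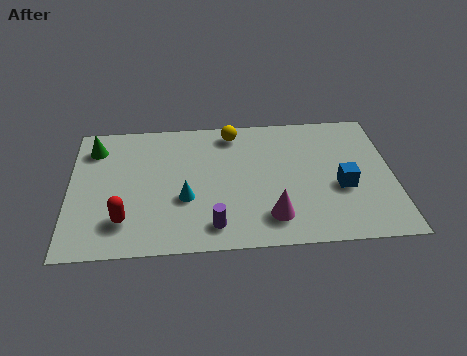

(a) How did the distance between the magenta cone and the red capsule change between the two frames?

-1.1

The distance was about 6.4 in the first image and 5.3 in the second, so they moved 1.1 units closer together.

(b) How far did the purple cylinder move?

1.2

From (4.0, 1.4) to (5.2, 1.2), the purple cylinder covered √(1.2² + 0.2²) ≈ 1.2 units.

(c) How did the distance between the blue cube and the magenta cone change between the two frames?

+0.5

The distance was about 2.5 in the first image and 3.0 in the second, so they moved 0.5 units further apart.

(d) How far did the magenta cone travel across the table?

1.6

From (8.3, 2.7) to (7.3, 1.5), the magenta cone covered √(1.0² + 1.2²) ≈ 1.6 units.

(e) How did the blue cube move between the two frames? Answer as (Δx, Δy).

(0.7, -2.1)

The blue cube was at about (9.2, 5.0) and moved to about (9.9, 2.9).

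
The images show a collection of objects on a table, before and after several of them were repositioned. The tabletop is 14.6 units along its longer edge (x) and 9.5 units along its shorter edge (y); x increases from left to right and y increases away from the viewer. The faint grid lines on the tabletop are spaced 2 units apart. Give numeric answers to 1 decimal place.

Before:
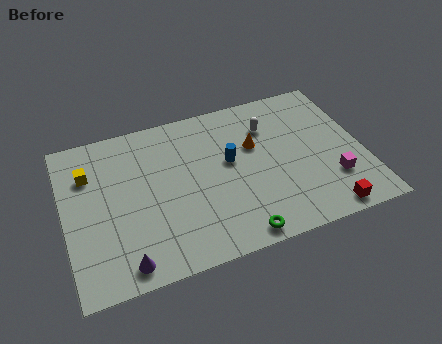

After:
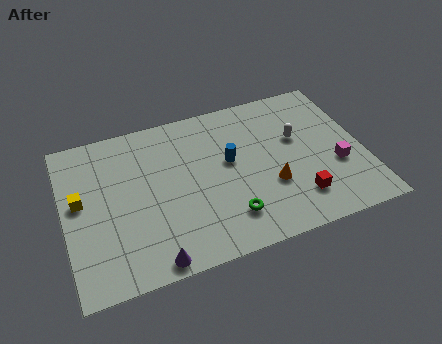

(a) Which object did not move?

the blue cylinder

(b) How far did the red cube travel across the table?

1.7

From (12.3, 0.9) to (11.1, 2.1), the red cube covered √(1.2² + 1.2²) ≈ 1.7 units.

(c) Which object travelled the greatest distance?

the orange cone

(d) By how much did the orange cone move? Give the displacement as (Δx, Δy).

(0.5, -2.7)

The orange cone was at about (9.4, 6.0) and moved to about (9.9, 3.3).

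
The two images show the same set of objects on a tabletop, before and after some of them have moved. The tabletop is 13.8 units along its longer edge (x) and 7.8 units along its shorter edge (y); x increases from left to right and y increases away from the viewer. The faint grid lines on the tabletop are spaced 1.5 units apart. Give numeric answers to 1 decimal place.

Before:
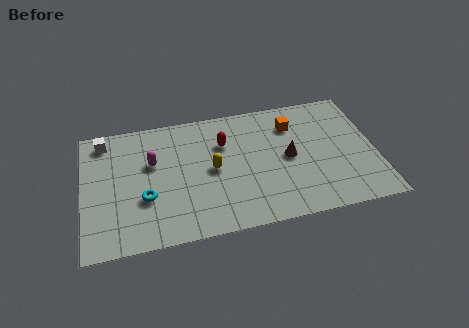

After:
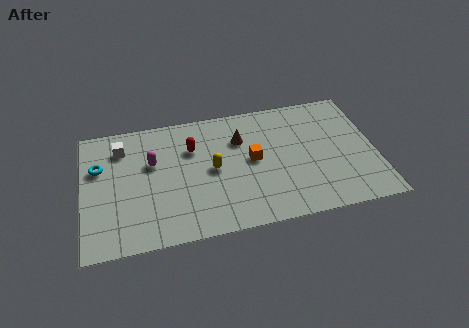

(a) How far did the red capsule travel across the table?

1.5

The red capsule was near (6.7, 5.4) before and (5.2, 5.4) after, so it travelled √(1.5² + 0.0²) ≈ 1.5 units.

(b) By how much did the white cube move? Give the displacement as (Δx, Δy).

(0.8, -0.6)

From the two frames, the white cube sits at roughly (1.1, 6.7) before and (1.9, 6.1) after.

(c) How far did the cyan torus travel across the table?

3.1

The cyan torus moved from about (2.9, 2.8) to (0.8, 5.1), a distance of √(2.1² + 2.3²) ≈ 3.1.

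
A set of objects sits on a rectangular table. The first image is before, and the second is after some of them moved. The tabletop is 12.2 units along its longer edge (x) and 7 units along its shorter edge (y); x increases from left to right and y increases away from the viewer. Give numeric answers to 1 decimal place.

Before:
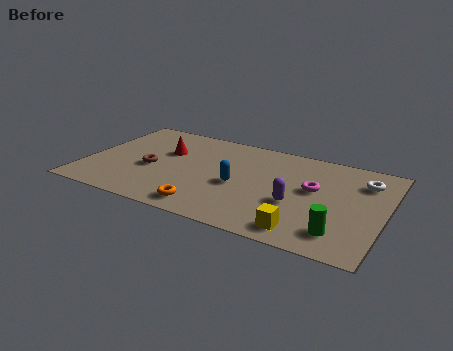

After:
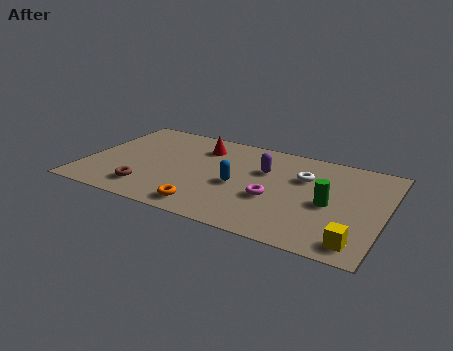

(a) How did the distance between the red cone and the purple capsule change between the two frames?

-3.1

The distance was about 5.9 in the first image and 2.8 in the second, so they moved 3.1 units closer together.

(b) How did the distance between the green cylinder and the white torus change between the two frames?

-2.0

Before: roughly 3.9 units apart; after: 1.9. That's 2.0 units closer together.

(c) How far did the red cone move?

1.7

The red cone was near (3.1, 4.5) before and (4.5, 5.4) after, so it travelled √(1.4² + 0.9²) ≈ 1.7 units.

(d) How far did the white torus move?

2.5

The white torus moved from about (11.2, 5.3) to (8.8, 4.7), a distance of √(2.4² + 0.6²) ≈ 2.5.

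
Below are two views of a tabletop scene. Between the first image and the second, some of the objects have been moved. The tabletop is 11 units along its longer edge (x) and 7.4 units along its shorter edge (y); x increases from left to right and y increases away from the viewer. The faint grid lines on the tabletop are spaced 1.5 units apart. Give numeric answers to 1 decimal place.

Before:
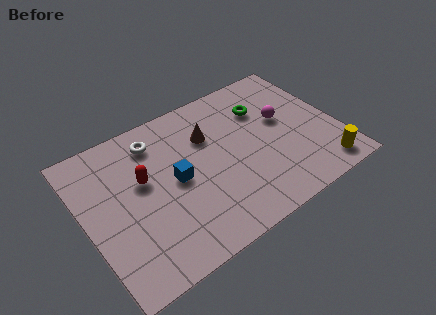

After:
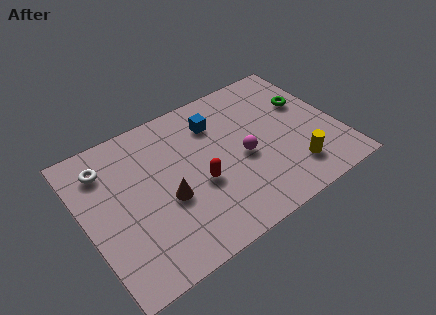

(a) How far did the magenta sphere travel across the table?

2.2

The magenta sphere moved from about (8.8, 4.3) to (6.8, 3.3), a distance of √(2.0² + 1.0²) ≈ 2.2.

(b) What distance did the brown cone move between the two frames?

3.0

The brown cone was near (5.6, 5.1) before and (3.4, 3.0) after, so it travelled √(2.2² + 2.1²) ≈ 3.0 units.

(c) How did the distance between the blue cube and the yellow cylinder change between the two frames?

-1.8

Before: roughly 6.6 units apart; after: 4.8. That's 1.8 units closer together.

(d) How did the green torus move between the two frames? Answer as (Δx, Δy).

(1.8, -0.6)

From the two frames, the green torus sits at roughly (8.1, 5.3) before and (9.9, 4.7) after.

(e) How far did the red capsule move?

2.6

The red capsule was near (2.6, 4.4) before and (4.8, 3.0) after, so it travelled √(2.2² + 1.4²) ≈ 2.6 units.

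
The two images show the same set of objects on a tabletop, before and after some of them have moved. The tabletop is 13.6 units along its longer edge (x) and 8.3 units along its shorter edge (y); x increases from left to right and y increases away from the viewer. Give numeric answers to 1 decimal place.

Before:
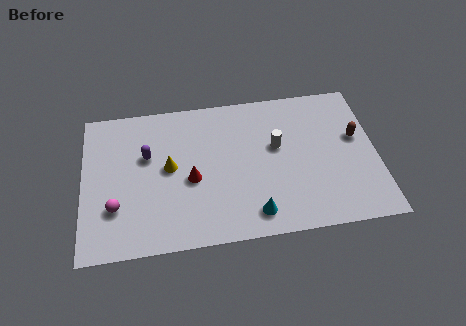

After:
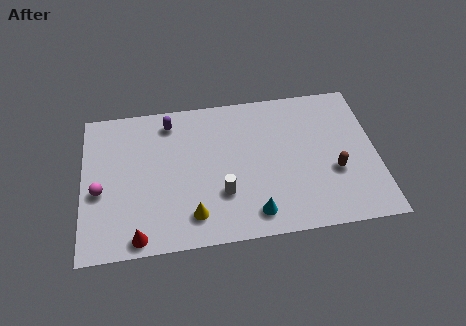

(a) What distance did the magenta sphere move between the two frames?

1.2

The magenta sphere was near (1.5, 2.5) before and (0.8, 3.5) after, so it travelled √(0.7² + 1.0²) ≈ 1.2 units.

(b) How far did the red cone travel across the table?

3.8

The red cone moved from about (5.0, 3.6) to (2.5, 0.8), a distance of √(2.5² + 2.8²) ≈ 3.8.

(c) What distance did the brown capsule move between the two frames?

2.1

The brown capsule moved from about (12.7, 4.9) to (11.6, 3.1), a distance of √(1.1² + 1.8²) ≈ 2.1.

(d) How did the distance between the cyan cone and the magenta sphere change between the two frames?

+0.9

The distance was about 6.4 in the first image and 7.3 in the second, so they moved 0.9 units further apart.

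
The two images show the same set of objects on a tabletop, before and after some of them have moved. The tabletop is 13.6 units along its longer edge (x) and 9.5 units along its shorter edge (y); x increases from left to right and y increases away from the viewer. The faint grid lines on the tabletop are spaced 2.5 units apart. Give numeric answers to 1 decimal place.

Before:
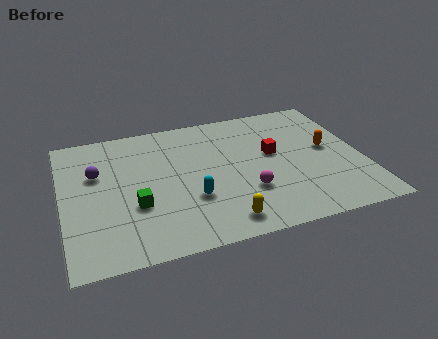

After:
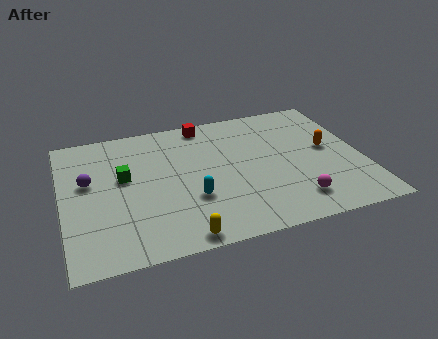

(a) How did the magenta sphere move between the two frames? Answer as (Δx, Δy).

(2.0, -1.2)

From the two frames, the magenta sphere sits at roughly (8.2, 3.0) before and (10.2, 1.8) after.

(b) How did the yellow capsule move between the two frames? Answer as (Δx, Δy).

(-1.9, -0.5)

The yellow capsule started near (6.9, 1.3) and ended near (5.0, 0.8).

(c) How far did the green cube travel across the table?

2.1

The green cube was near (3.2, 3.4) before and (2.8, 5.5) after, so it travelled √(0.4² + 2.1²) ≈ 2.1 units.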